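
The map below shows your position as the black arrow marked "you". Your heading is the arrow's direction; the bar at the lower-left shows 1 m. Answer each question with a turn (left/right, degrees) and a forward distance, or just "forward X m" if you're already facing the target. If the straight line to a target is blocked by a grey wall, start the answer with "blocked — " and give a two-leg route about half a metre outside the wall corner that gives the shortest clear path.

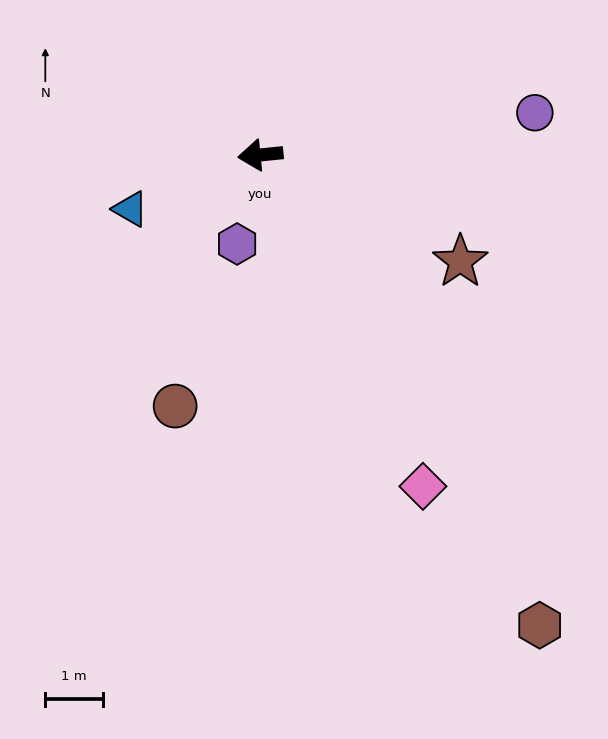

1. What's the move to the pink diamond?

turn left 110°, forward 6.4 m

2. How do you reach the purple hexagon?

turn left 70°, forward 1.6 m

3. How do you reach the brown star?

turn left 146°, forward 3.9 m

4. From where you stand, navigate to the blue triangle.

turn left 17°, forward 2.4 m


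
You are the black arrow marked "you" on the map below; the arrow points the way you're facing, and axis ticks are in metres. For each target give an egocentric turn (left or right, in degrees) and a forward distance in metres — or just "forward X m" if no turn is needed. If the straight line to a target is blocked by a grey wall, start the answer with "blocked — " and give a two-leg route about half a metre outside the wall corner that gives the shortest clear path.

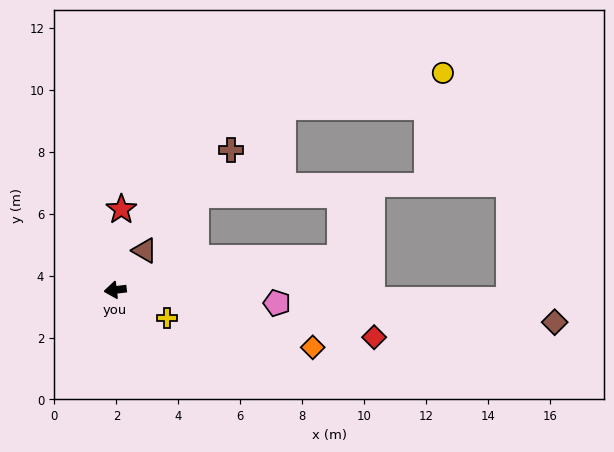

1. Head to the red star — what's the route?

turn right 101°, forward 2.6 m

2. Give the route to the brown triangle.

turn right 134°, forward 1.6 m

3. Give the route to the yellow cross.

turn left 145°, forward 1.9 m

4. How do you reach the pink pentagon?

turn left 168°, forward 5.2 m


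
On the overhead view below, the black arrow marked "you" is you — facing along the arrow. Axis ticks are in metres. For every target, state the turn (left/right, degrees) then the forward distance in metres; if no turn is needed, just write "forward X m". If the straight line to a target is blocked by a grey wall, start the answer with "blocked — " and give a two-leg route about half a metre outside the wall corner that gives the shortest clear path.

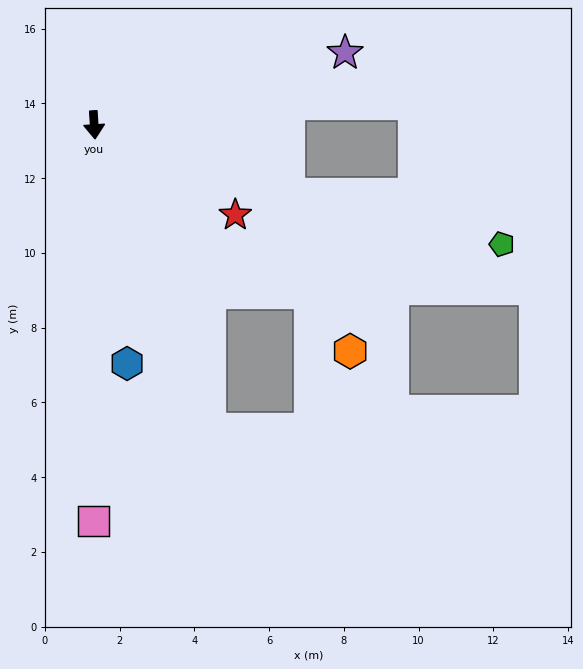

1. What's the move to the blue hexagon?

turn left 4°, forward 6.4 m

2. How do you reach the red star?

turn left 54°, forward 4.5 m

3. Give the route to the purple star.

turn left 102°, forward 7.0 m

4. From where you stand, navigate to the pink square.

turn right 4°, forward 10.6 m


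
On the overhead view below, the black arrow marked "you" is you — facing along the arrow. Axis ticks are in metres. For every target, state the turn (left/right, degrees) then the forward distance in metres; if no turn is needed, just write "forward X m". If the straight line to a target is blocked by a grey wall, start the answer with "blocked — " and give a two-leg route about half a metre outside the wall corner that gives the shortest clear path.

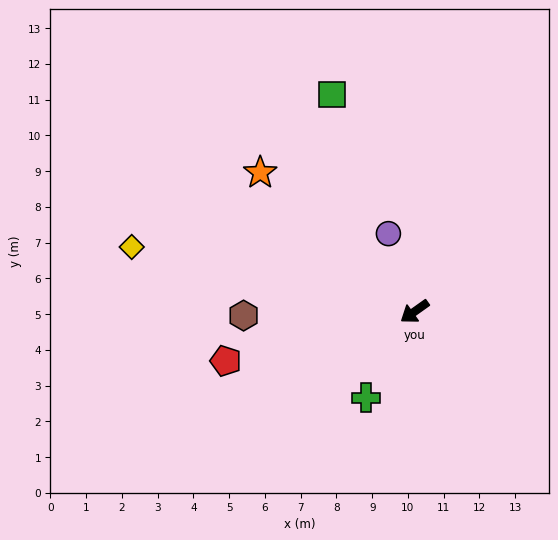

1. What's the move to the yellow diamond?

turn right 48°, forward 8.1 m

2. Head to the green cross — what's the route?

turn left 25°, forward 2.8 m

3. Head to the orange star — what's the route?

turn right 77°, forward 5.8 m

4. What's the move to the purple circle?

turn right 107°, forward 2.3 m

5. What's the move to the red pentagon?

turn right 21°, forward 5.5 m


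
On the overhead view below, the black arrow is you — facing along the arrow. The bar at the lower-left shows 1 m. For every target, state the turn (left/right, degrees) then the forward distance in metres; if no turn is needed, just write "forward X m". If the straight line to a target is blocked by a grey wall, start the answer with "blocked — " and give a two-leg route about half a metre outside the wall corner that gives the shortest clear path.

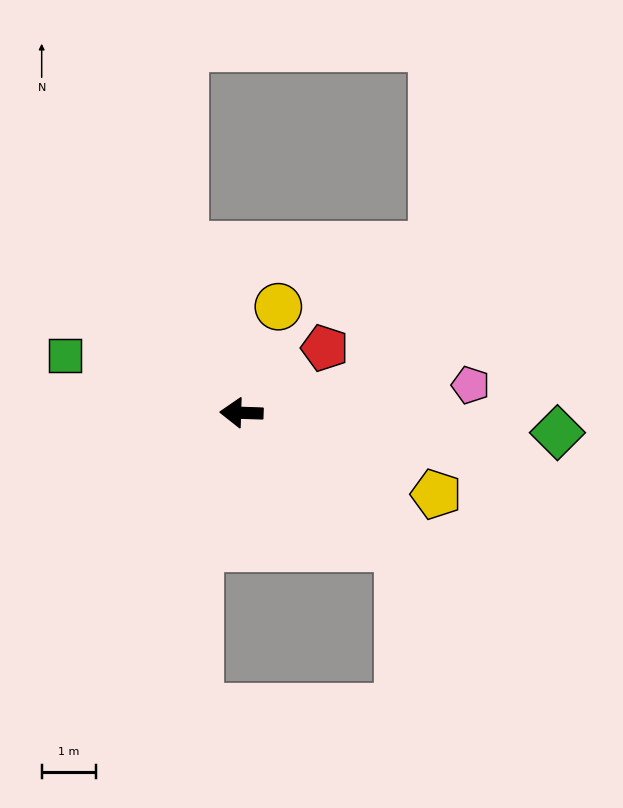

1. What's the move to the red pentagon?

turn right 140°, forward 1.9 m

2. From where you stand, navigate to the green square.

turn right 16°, forward 3.4 m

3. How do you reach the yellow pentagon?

turn left 159°, forward 3.9 m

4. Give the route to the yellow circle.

turn right 107°, forward 2.1 m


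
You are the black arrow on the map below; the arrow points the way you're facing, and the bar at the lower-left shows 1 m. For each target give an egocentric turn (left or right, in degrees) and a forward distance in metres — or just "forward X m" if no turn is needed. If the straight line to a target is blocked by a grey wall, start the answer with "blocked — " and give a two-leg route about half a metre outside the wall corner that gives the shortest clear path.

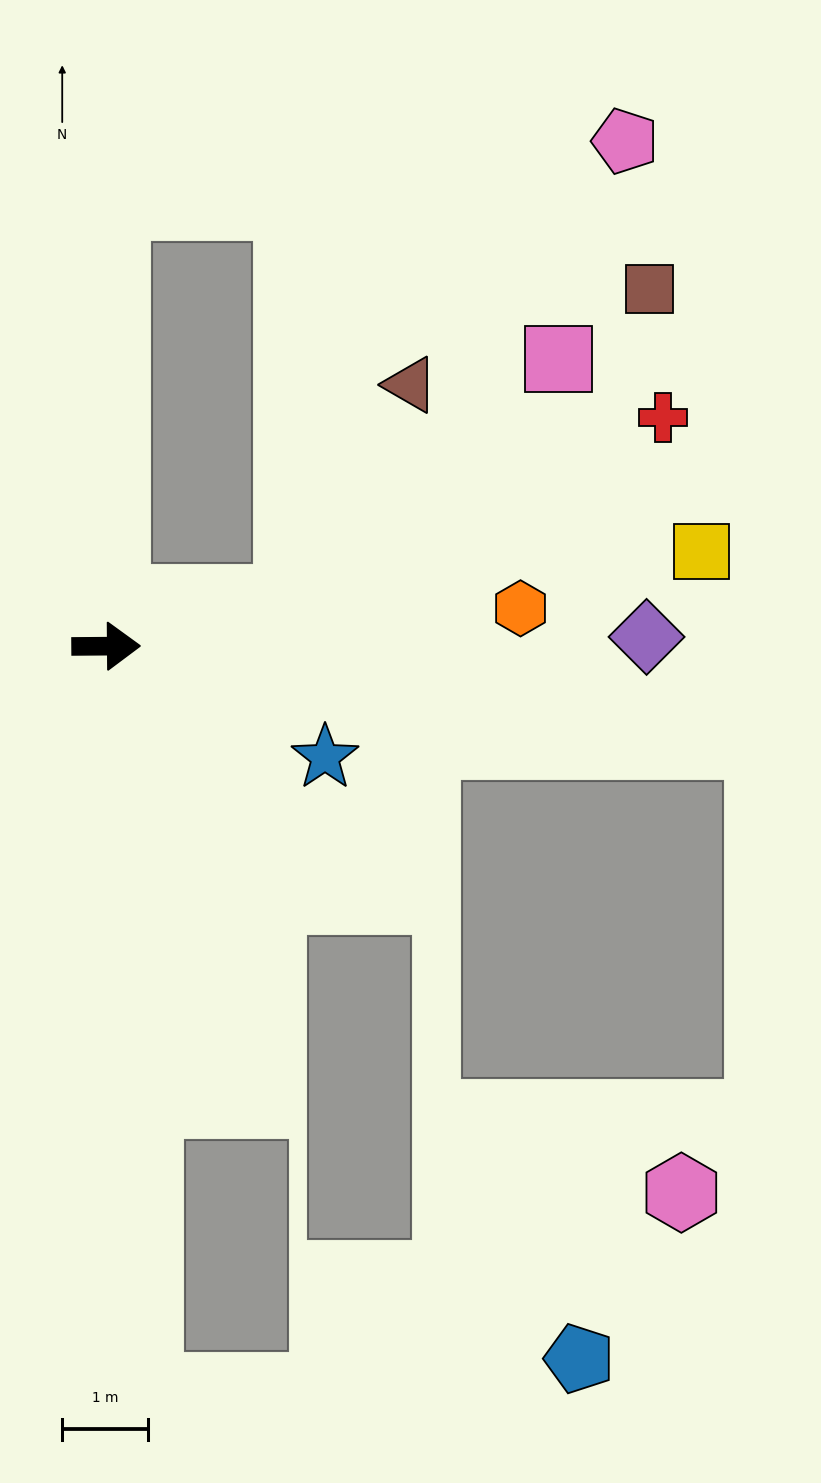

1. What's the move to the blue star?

turn right 27°, forward 2.9 m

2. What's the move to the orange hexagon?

turn left 5°, forward 4.9 m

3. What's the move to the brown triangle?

blocked — turn left 13°, forward 2.2 m, then turn left 48°, forward 2.9 m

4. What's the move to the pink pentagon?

blocked — turn left 89°, forward 5.2 m, then turn right 82°, forward 6.0 m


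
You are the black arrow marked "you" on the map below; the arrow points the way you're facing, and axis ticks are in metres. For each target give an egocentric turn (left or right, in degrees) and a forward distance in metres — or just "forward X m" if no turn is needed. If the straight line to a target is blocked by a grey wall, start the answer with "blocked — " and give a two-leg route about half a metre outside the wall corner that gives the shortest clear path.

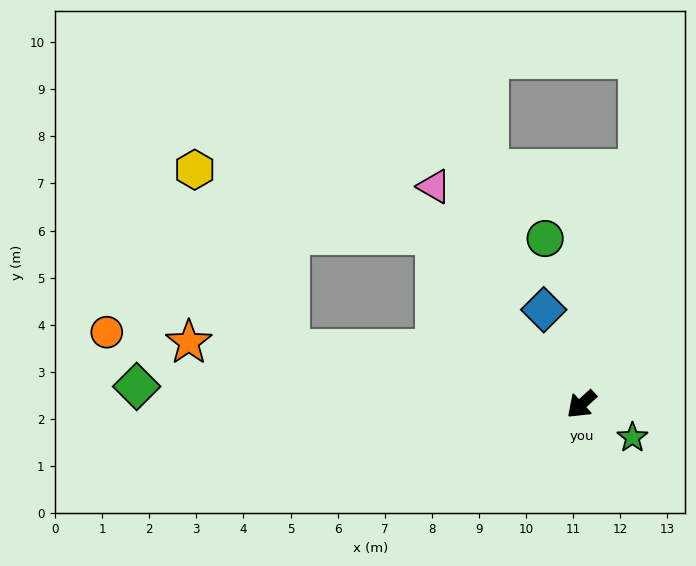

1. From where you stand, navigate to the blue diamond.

turn right 111°, forward 2.2 m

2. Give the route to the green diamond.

turn right 45°, forward 9.5 m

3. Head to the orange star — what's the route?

turn right 52°, forward 8.4 m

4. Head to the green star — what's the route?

turn left 104°, forward 1.3 m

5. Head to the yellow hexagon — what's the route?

blocked — turn right 92°, forward 4.8 m, then turn left 34°, forward 5.3 m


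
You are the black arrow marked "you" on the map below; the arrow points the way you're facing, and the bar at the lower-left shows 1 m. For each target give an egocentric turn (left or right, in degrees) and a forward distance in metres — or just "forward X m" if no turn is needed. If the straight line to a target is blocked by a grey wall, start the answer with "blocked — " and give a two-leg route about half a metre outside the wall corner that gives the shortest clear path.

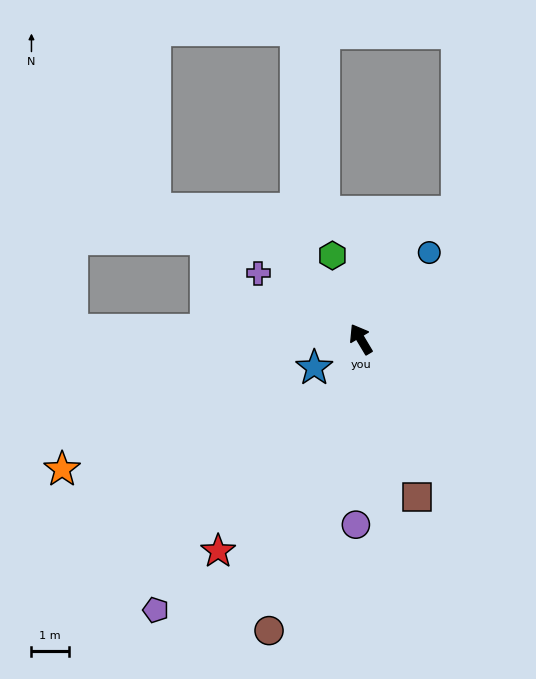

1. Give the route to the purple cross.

turn left 26°, forward 3.3 m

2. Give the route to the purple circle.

turn left 148°, forward 5.0 m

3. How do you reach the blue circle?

turn right 69°, forward 3.0 m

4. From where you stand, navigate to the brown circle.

turn left 132°, forward 8.2 m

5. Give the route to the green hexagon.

turn right 12°, forward 2.4 m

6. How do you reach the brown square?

turn left 169°, forward 4.5 m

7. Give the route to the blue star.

turn left 91°, forward 1.5 m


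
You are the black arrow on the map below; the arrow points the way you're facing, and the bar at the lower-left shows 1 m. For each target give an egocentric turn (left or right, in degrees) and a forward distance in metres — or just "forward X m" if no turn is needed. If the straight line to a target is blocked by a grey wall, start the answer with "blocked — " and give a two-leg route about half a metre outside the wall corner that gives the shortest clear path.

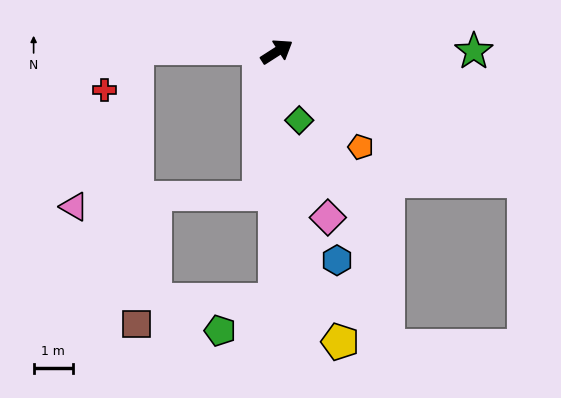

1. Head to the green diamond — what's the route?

turn right 105°, forward 1.8 m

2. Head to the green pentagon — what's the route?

blocked — turn right 123°, forward 6.3 m, then turn right 60°, forward 1.6 m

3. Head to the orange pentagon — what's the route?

turn right 81°, forward 3.2 m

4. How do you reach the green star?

turn right 33°, forward 5.0 m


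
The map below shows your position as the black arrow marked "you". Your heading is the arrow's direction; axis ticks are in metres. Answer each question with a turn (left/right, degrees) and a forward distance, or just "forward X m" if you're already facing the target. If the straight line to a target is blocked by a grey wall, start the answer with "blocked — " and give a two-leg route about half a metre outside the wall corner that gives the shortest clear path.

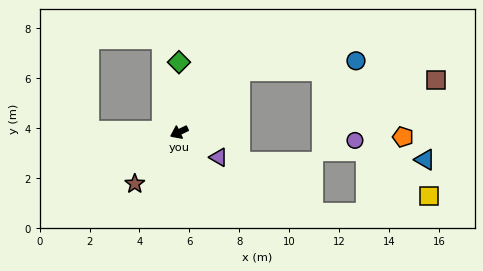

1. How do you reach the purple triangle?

turn left 122°, forward 1.9 m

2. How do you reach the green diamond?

turn right 116°, forward 2.8 m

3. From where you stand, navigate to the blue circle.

blocked — turn right 160°, forward 3.5 m, then turn right 41°, forward 4.7 m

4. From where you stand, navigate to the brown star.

turn left 24°, forward 2.7 m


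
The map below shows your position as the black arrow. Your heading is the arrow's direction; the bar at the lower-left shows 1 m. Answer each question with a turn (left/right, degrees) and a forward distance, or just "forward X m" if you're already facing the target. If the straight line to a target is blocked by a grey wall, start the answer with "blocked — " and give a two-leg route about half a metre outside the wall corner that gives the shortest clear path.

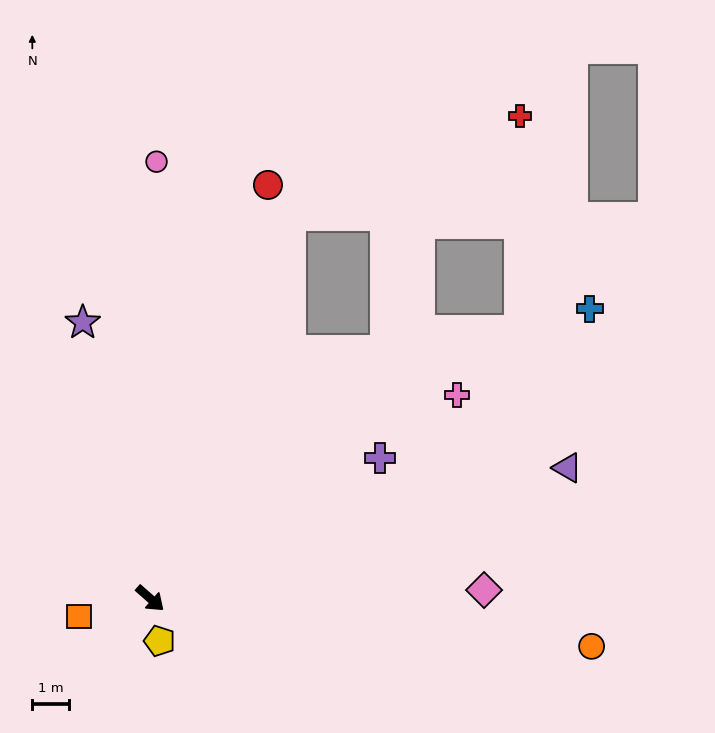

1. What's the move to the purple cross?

turn left 73°, forward 7.4 m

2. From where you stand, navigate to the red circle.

turn left 115°, forward 11.9 m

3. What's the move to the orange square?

turn right 125°, forward 2.0 m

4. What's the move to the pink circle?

turn left 130°, forward 12.1 m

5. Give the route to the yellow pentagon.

turn right 36°, forward 1.2 m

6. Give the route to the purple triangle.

turn left 59°, forward 12.1 m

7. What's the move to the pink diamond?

turn left 43°, forward 9.2 m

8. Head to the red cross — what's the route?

blocked — turn left 111°, forward 11.3 m, then turn right 46°, forward 6.9 m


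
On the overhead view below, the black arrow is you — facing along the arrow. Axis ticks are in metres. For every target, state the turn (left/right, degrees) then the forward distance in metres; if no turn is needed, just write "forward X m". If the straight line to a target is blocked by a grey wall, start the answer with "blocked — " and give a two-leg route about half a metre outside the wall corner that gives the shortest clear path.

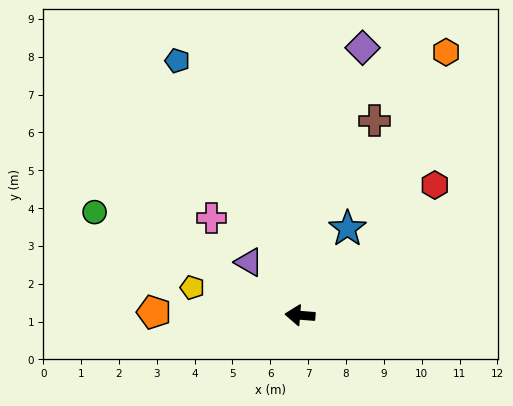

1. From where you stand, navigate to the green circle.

turn right 22°, forward 6.1 m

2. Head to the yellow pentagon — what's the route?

turn right 10°, forward 2.9 m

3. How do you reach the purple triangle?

turn right 42°, forward 1.9 m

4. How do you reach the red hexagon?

turn right 131°, forward 5.0 m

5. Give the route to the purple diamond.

turn right 99°, forward 7.3 m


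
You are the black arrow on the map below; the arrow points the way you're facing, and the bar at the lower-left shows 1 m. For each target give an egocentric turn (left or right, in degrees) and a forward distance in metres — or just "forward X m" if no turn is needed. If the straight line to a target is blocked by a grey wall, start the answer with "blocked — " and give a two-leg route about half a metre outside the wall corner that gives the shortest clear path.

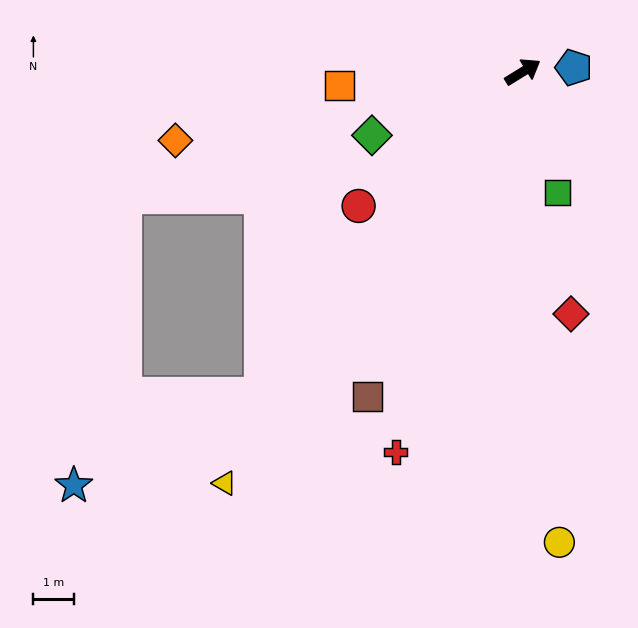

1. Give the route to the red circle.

turn right 172°, forward 5.2 m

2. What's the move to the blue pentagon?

turn right 27°, forward 1.2 m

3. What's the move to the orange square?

turn left 153°, forward 4.5 m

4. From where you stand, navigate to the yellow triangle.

turn right 158°, forward 12.4 m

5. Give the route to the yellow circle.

turn right 117°, forward 11.5 m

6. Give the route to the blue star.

blocked — turn right 161°, forward 10.1 m, then turn right 25°, forward 5.1 m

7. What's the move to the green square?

turn right 106°, forward 3.1 m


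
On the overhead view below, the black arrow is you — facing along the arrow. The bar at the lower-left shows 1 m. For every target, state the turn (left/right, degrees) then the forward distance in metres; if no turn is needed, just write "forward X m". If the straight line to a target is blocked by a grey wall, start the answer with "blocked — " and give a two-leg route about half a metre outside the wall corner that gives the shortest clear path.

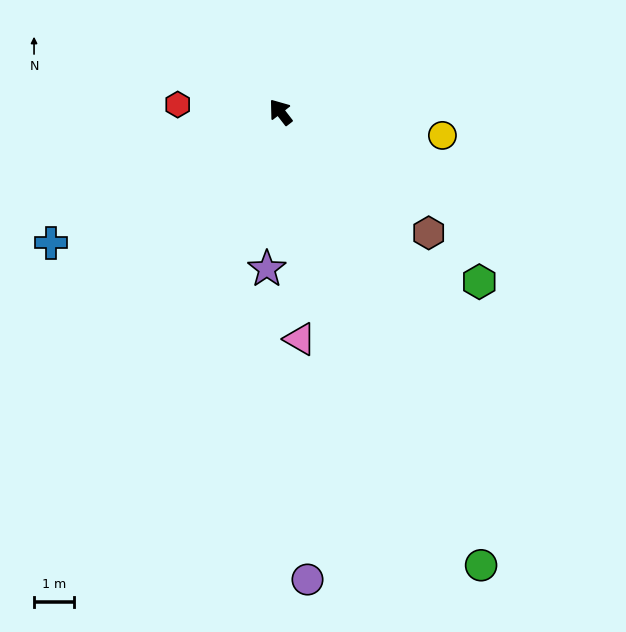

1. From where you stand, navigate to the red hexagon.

turn left 48°, forward 2.6 m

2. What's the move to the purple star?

turn left 137°, forward 4.0 m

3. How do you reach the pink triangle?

turn left 147°, forward 5.7 m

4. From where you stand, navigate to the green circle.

turn left 166°, forward 12.4 m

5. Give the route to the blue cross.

turn left 82°, forward 6.6 m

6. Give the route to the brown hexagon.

turn right 167°, forward 4.8 m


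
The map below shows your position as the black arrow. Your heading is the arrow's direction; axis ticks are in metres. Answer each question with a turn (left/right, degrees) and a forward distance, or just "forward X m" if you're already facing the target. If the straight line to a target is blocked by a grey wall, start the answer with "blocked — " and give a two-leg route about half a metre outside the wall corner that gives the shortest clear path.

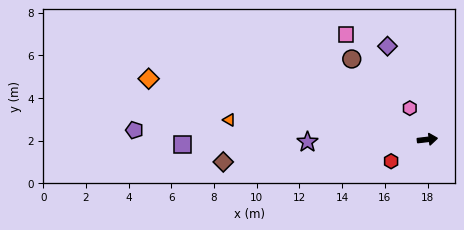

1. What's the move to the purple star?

turn left 174°, forward 5.6 m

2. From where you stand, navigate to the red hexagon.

turn right 156°, forward 2.0 m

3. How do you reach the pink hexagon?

turn left 113°, forward 1.7 m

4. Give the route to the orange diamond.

turn left 161°, forward 13.4 m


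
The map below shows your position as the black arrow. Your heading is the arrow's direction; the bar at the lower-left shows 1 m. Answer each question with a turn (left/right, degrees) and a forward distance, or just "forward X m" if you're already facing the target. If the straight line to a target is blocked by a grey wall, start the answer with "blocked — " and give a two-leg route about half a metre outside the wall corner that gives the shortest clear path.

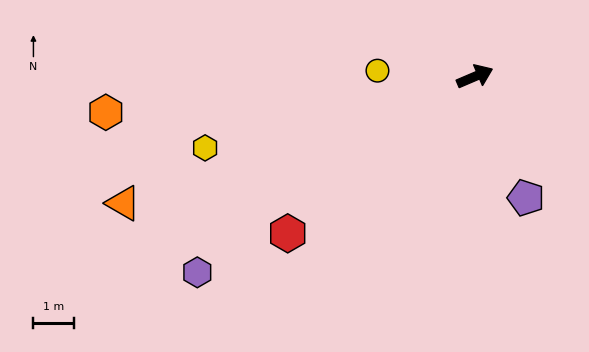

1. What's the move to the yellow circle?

turn left 153°, forward 2.4 m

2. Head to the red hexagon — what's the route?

turn right 163°, forward 6.0 m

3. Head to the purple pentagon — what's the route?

turn right 90°, forward 3.2 m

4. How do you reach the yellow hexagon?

turn left 172°, forward 6.8 m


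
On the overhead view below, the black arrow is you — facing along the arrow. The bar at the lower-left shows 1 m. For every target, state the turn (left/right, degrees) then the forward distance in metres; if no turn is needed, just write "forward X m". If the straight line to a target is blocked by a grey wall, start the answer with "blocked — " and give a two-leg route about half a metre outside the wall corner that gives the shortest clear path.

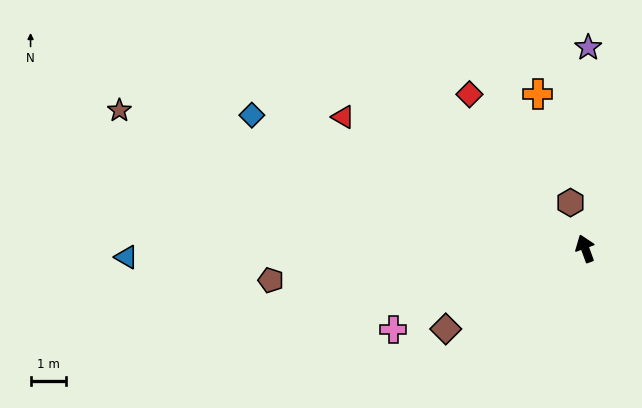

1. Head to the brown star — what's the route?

turn left 53°, forward 13.8 m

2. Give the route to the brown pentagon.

turn left 76°, forward 9.0 m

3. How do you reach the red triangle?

turn left 41°, forward 7.8 m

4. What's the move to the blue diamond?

turn left 48°, forward 10.2 m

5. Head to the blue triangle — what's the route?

turn left 71°, forward 13.1 m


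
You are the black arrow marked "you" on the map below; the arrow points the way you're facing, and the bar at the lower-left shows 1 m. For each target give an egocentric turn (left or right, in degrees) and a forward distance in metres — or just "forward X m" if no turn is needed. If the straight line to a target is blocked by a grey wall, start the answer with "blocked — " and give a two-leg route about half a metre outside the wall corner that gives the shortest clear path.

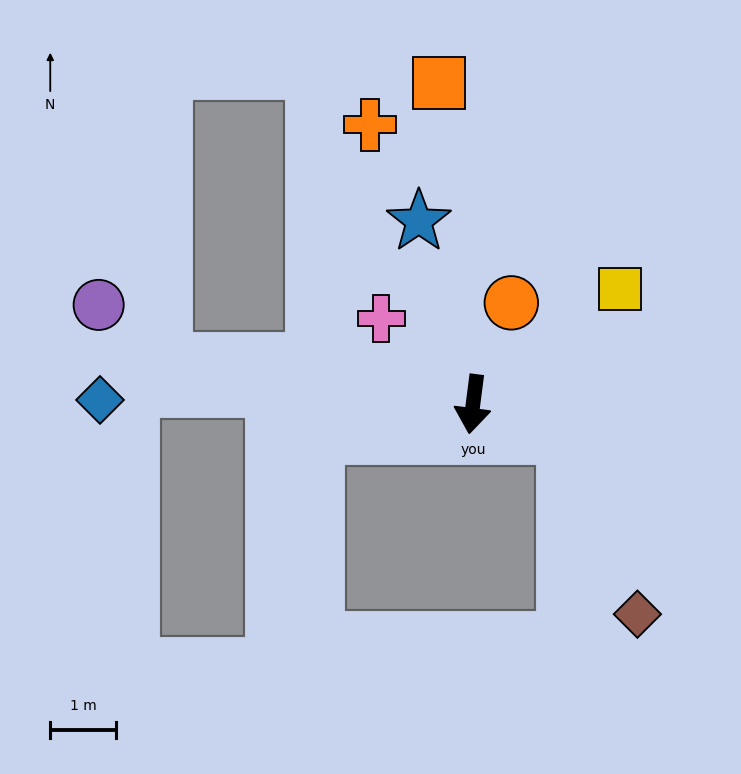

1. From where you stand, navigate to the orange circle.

turn left 167°, forward 1.7 m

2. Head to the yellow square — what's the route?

turn left 135°, forward 2.9 m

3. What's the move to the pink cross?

turn right 126°, forward 1.9 m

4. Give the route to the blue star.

turn right 156°, forward 2.9 m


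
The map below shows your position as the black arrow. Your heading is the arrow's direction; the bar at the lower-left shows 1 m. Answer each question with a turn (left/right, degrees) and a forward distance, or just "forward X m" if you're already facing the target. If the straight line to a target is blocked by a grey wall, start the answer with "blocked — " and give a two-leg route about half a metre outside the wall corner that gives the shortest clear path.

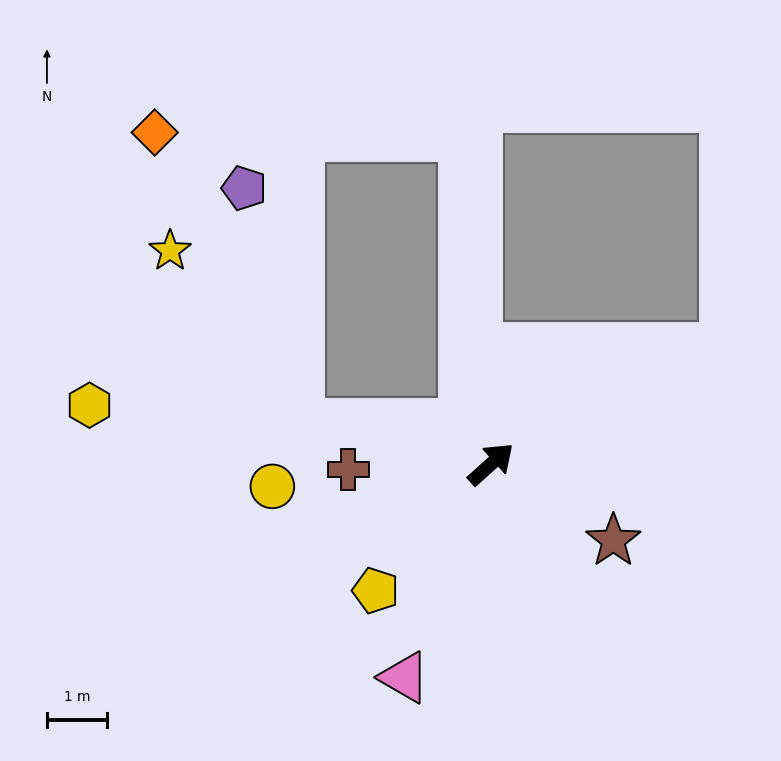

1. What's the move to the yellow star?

blocked — turn left 126°, forward 3.3 m, then turn right 41°, forward 3.6 m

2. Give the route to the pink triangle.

turn right 154°, forward 3.8 m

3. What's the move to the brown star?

turn right 74°, forward 2.4 m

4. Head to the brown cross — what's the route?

turn left 140°, forward 2.4 m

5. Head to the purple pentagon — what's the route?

blocked — turn left 126°, forward 3.3 m, then turn right 65°, forward 4.0 m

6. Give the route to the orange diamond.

blocked — turn left 126°, forward 3.3 m, then turn right 52°, forward 5.4 m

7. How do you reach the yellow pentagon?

turn right 174°, forward 2.9 m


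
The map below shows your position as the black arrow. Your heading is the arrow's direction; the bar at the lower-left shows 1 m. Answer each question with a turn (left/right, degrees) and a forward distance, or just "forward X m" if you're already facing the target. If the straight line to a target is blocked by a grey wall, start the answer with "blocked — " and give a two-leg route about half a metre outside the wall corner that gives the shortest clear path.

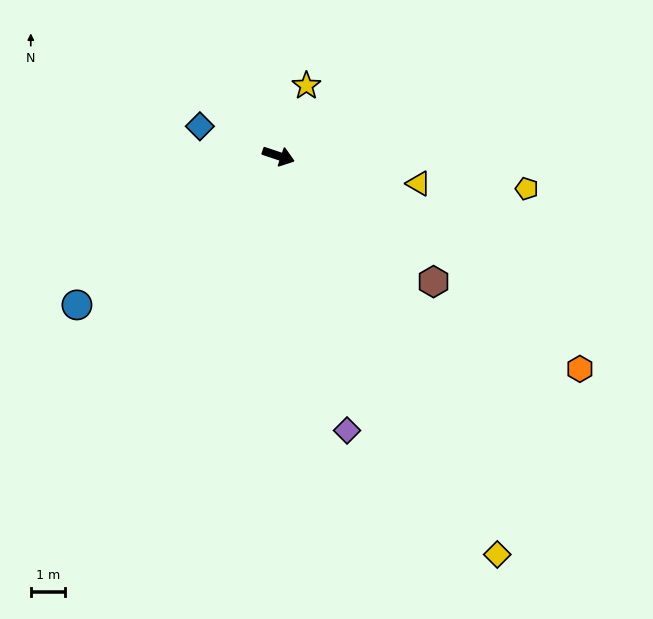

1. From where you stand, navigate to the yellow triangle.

turn left 7°, forward 4.2 m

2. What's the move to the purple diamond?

turn right 58°, forward 8.2 m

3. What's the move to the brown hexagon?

turn right 21°, forward 5.8 m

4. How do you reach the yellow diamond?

turn right 43°, forward 13.2 m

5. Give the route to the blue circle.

turn right 125°, forward 7.3 m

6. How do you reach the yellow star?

turn left 87°, forward 2.2 m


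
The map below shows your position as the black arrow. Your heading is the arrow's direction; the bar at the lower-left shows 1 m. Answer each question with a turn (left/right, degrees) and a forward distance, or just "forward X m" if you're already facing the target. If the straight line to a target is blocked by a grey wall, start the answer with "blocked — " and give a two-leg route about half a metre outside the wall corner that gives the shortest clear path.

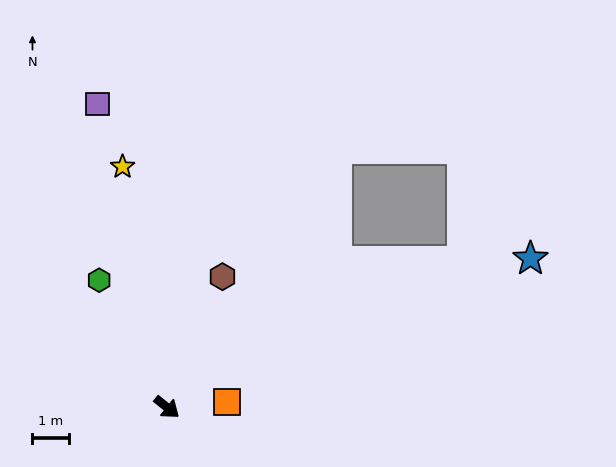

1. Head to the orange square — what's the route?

turn left 44°, forward 1.6 m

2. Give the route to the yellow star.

turn left 139°, forward 6.7 m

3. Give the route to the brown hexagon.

turn left 106°, forward 3.9 m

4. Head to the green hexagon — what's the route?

turn left 157°, forward 3.9 m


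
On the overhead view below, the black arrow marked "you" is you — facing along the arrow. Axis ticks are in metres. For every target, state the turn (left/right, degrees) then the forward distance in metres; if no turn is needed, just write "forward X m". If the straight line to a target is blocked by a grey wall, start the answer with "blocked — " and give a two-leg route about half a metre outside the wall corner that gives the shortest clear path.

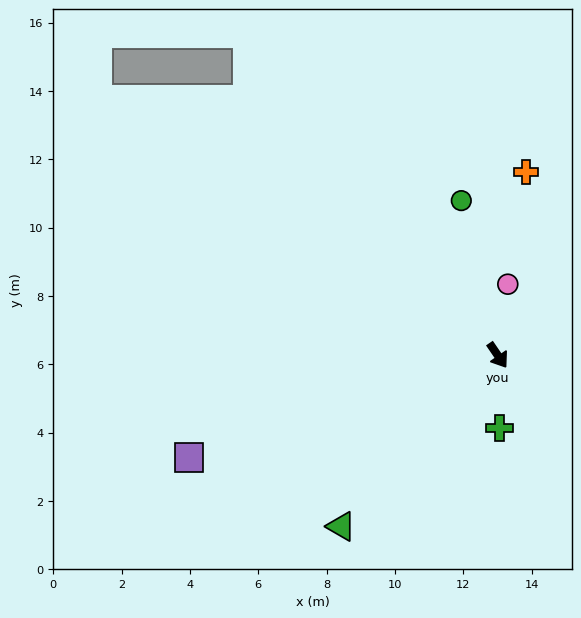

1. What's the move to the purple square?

turn right 106°, forward 9.5 m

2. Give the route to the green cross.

turn right 33°, forward 2.1 m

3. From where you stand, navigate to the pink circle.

turn left 138°, forward 2.1 m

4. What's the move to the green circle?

turn left 159°, forward 4.7 m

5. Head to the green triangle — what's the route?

turn right 77°, forward 6.8 m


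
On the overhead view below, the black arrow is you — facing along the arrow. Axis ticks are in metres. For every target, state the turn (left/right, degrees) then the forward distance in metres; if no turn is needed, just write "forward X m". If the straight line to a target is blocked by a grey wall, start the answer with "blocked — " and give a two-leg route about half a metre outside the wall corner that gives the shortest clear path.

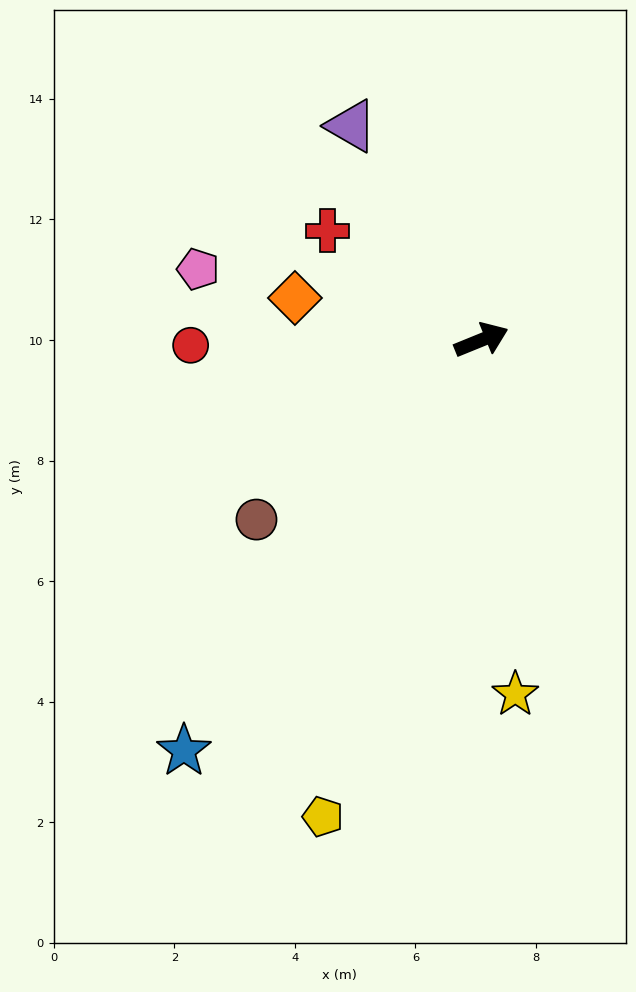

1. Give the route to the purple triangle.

turn left 99°, forward 4.2 m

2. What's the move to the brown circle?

turn right 164°, forward 4.8 m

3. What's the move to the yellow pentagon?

turn right 131°, forward 8.3 m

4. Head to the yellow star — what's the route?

turn right 107°, forward 5.9 m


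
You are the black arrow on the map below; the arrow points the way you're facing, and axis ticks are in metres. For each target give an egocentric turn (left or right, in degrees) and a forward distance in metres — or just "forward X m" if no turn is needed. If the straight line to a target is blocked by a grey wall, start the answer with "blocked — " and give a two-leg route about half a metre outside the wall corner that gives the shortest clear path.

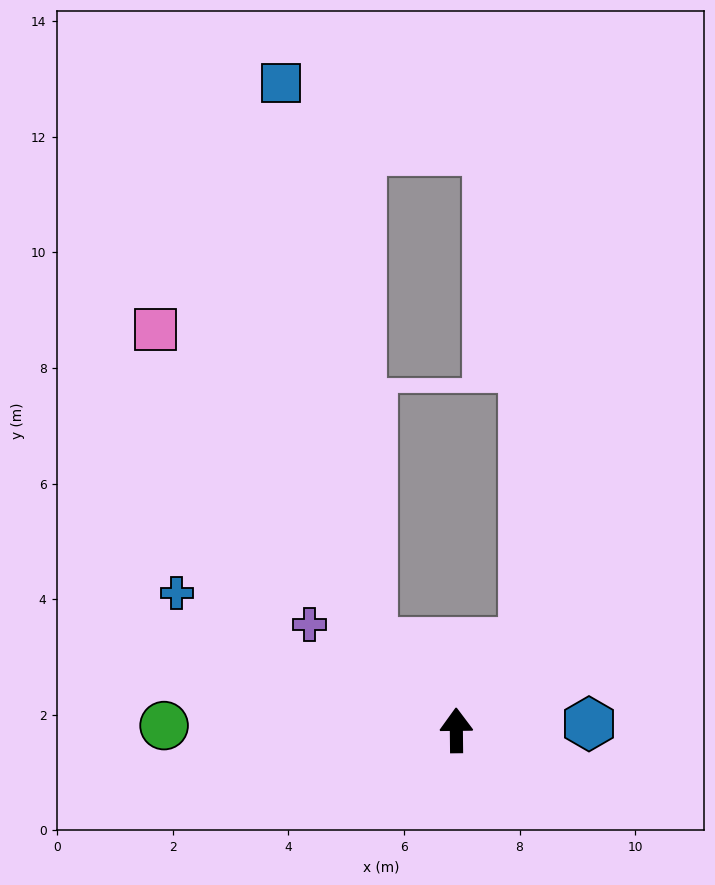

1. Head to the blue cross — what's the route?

turn left 63°, forward 5.4 m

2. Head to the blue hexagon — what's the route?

turn right 88°, forward 2.3 m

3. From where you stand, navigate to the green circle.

turn left 88°, forward 5.1 m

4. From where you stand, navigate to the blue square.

blocked — turn left 43°, forward 2.1 m, then turn right 34°, forward 9.8 m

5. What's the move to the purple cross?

turn left 54°, forward 3.1 m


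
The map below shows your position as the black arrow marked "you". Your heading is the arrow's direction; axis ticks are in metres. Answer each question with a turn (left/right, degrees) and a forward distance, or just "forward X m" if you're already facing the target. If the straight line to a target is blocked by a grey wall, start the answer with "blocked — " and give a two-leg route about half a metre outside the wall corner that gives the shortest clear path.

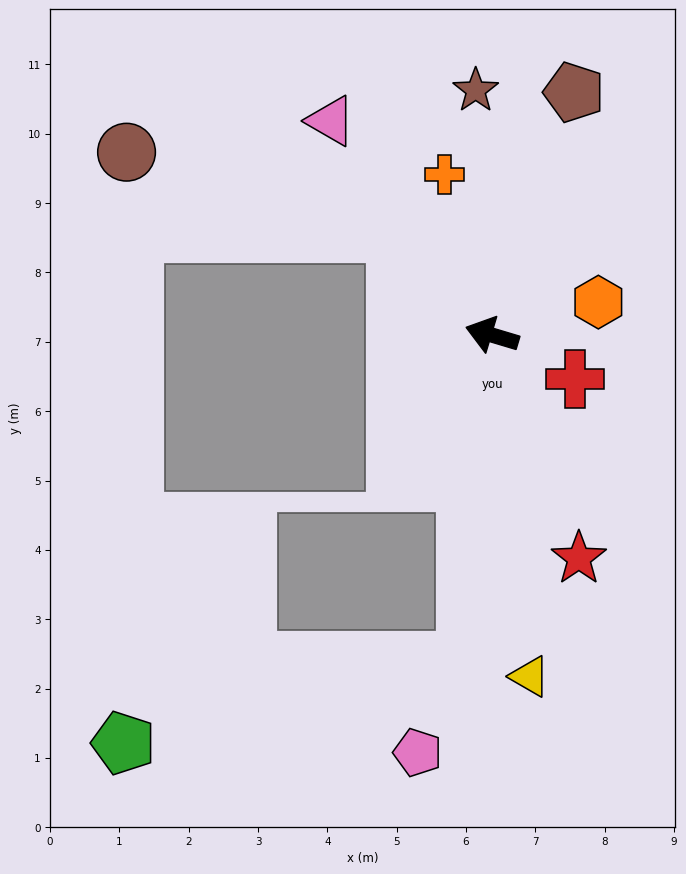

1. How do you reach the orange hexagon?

turn right 146°, forward 1.6 m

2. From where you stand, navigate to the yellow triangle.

turn left 113°, forward 5.0 m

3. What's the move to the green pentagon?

blocked — turn left 102°, forward 4.7 m, then turn right 72°, forward 5.1 m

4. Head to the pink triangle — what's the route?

turn right 36°, forward 3.9 m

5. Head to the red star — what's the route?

turn left 128°, forward 3.5 m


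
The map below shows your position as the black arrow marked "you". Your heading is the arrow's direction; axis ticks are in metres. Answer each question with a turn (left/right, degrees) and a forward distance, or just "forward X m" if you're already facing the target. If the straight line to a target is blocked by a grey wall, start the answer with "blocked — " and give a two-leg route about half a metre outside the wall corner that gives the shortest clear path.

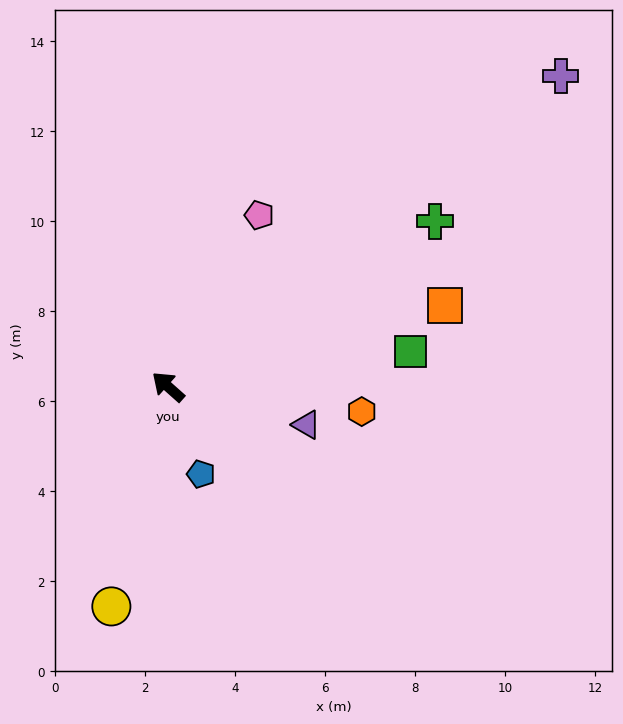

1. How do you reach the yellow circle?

turn left 117°, forward 5.0 m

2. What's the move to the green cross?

turn right 107°, forward 7.0 m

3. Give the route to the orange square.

turn right 122°, forward 6.4 m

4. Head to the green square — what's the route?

turn right 130°, forward 5.5 m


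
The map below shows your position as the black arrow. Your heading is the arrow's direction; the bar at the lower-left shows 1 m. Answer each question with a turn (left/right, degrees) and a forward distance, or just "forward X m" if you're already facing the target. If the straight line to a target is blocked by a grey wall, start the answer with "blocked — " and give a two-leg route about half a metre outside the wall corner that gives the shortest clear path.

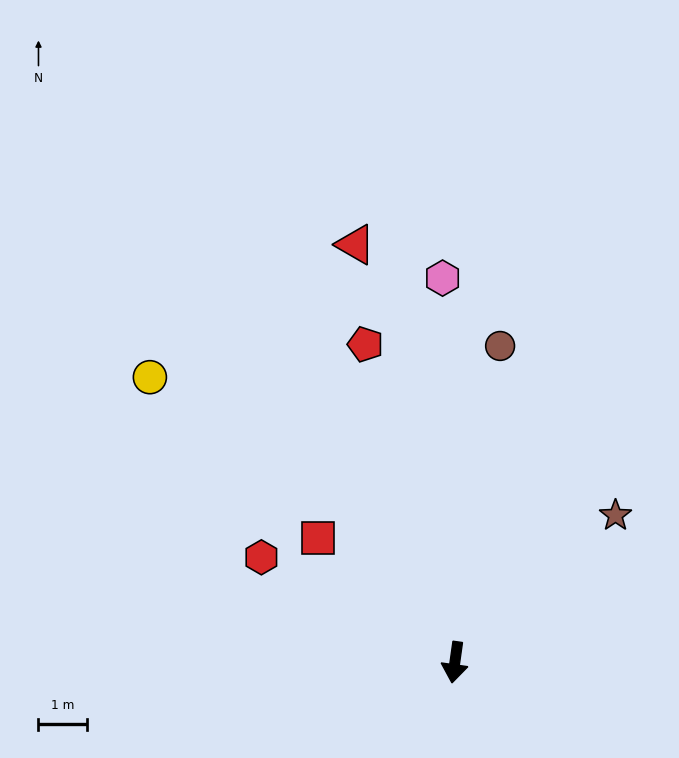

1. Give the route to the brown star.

turn left 140°, forward 4.5 m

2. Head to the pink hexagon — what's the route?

turn right 170°, forward 8.0 m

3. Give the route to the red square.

turn right 124°, forward 3.8 m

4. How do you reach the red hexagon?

turn right 111°, forward 4.6 m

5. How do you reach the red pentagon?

turn right 156°, forward 6.9 m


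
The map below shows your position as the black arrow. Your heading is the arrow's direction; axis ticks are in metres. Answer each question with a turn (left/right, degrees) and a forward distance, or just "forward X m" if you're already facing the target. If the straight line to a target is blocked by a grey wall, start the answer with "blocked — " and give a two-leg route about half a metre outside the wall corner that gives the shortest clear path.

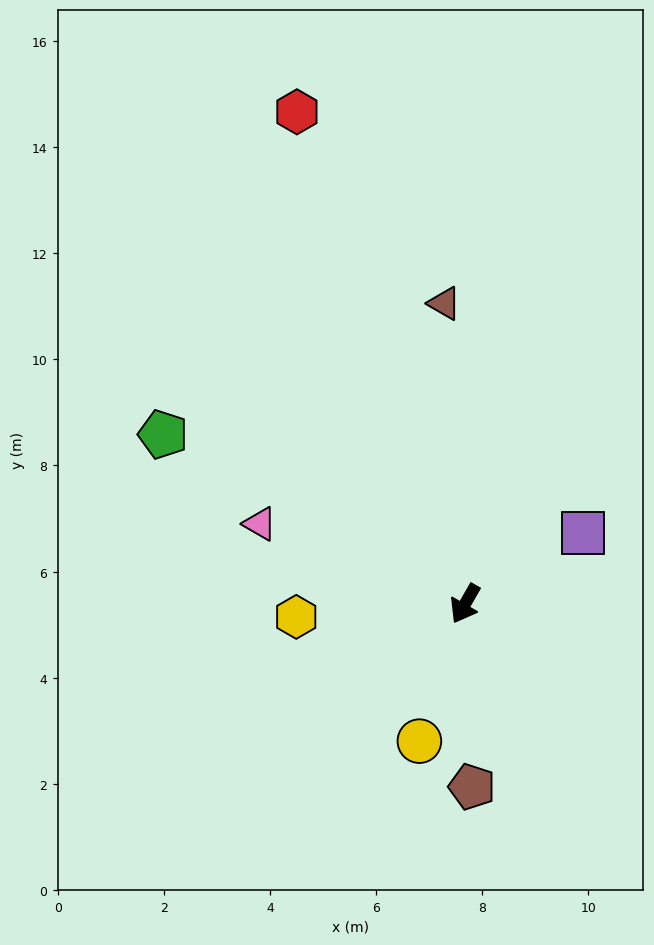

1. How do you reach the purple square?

turn left 151°, forward 2.6 m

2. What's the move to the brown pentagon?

turn left 32°, forward 3.4 m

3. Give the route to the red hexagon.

turn right 131°, forward 9.8 m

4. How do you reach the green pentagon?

turn right 89°, forward 6.5 m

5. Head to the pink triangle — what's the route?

turn right 81°, forward 4.2 m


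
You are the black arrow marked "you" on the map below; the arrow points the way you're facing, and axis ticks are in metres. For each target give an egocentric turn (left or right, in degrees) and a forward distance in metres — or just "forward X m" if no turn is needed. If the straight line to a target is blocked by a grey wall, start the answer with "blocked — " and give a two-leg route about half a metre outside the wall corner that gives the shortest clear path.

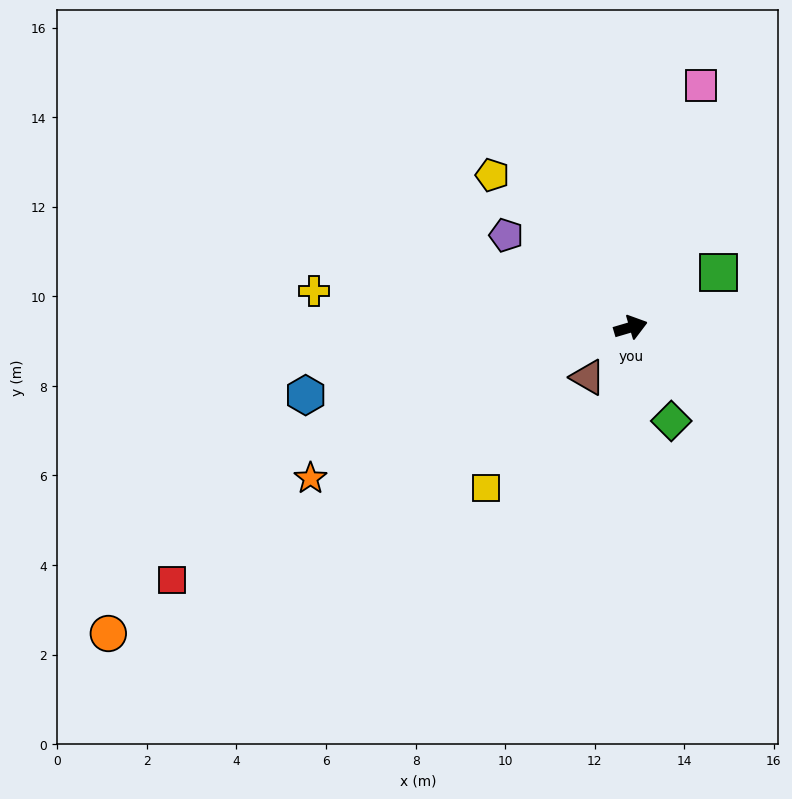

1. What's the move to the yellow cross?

turn left 157°, forward 7.1 m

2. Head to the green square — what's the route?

turn left 16°, forward 2.3 m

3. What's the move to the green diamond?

turn right 83°, forward 2.3 m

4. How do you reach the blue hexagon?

turn left 175°, forward 7.4 m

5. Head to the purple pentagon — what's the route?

turn left 127°, forward 3.5 m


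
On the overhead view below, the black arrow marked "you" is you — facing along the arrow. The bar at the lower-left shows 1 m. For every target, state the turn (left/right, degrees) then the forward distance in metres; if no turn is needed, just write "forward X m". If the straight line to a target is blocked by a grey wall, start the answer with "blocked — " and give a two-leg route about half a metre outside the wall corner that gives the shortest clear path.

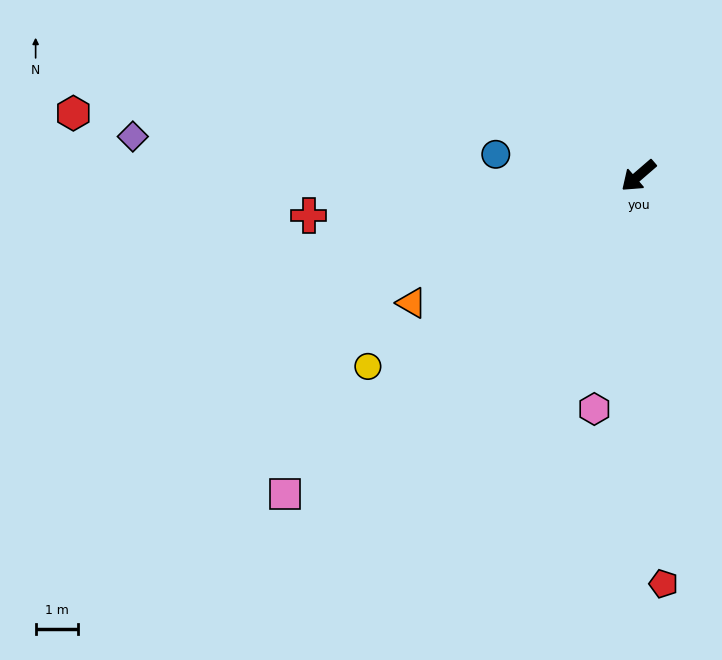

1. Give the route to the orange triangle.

turn right 12°, forward 6.1 m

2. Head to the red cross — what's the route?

turn right 34°, forward 7.8 m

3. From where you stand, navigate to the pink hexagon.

turn left 38°, forward 5.5 m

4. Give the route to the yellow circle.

turn right 6°, forward 7.7 m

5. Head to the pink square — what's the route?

forward 11.1 m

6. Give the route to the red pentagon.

turn left 53°, forward 9.5 m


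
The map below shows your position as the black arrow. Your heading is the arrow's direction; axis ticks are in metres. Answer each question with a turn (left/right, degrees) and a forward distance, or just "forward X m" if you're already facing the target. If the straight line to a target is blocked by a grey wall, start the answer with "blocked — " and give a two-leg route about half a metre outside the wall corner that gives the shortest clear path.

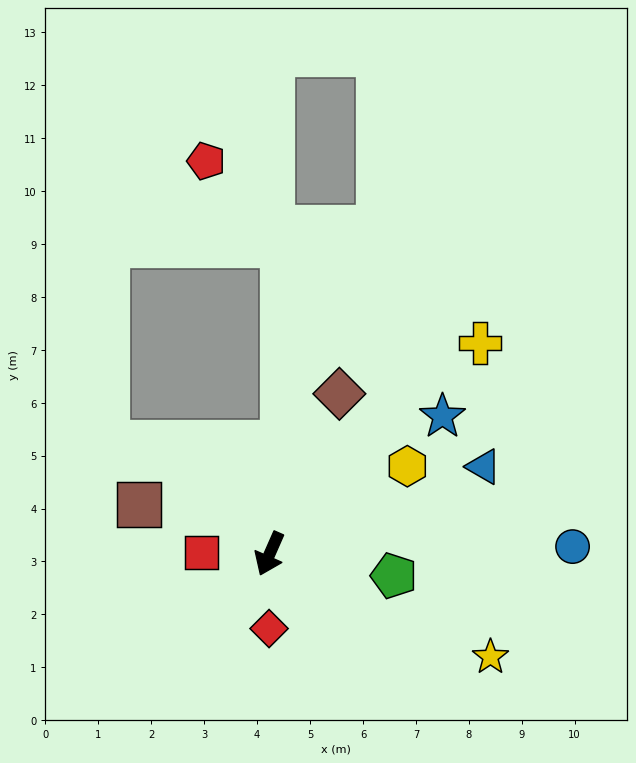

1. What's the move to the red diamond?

turn left 23°, forward 1.4 m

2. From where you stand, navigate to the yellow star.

turn left 89°, forward 4.6 m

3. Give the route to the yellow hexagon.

turn left 146°, forward 3.1 m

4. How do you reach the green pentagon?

turn left 104°, forward 2.4 m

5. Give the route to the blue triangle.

turn left 136°, forward 4.4 m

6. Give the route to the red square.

turn right 68°, forward 1.3 m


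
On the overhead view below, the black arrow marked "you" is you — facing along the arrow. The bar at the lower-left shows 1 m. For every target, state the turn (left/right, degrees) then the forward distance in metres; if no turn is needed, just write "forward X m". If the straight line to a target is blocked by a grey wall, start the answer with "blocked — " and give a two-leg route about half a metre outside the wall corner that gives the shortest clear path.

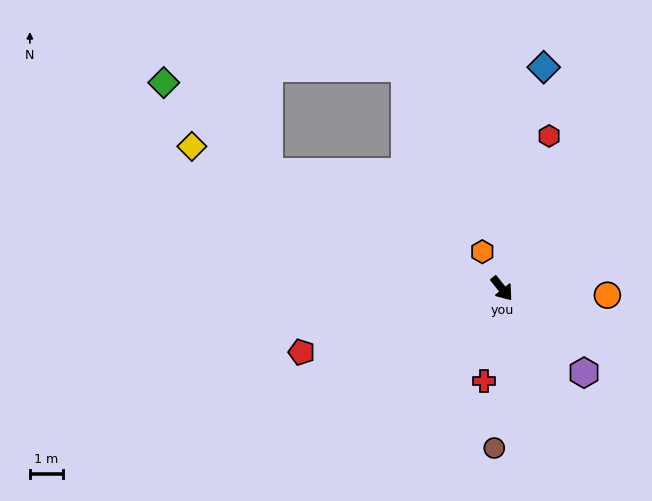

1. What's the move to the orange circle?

turn left 48°, forward 3.2 m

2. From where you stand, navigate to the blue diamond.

turn left 131°, forward 6.9 m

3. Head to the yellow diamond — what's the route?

turn right 153°, forward 10.4 m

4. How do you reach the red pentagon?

turn right 111°, forward 6.4 m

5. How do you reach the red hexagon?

turn left 124°, forward 4.9 m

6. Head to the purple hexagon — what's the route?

turn left 6°, forward 3.6 m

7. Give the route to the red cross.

turn right 50°, forward 2.9 m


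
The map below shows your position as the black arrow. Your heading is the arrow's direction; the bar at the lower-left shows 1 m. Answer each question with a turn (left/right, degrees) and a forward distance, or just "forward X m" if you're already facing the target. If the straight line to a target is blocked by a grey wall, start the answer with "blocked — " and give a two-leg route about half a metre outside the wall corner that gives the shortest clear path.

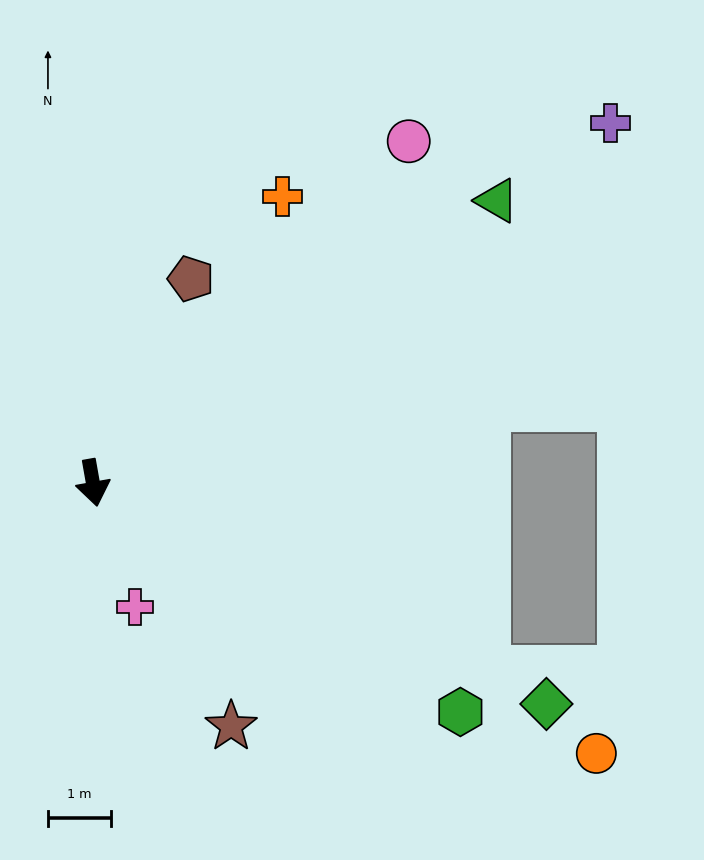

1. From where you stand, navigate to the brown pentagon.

turn left 144°, forward 3.6 m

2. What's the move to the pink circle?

turn left 127°, forward 7.4 m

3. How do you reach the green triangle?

turn left 115°, forward 7.8 m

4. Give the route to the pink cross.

turn left 9°, forward 2.1 m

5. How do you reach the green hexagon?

turn left 48°, forward 6.9 m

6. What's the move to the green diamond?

turn left 54°, forward 8.0 m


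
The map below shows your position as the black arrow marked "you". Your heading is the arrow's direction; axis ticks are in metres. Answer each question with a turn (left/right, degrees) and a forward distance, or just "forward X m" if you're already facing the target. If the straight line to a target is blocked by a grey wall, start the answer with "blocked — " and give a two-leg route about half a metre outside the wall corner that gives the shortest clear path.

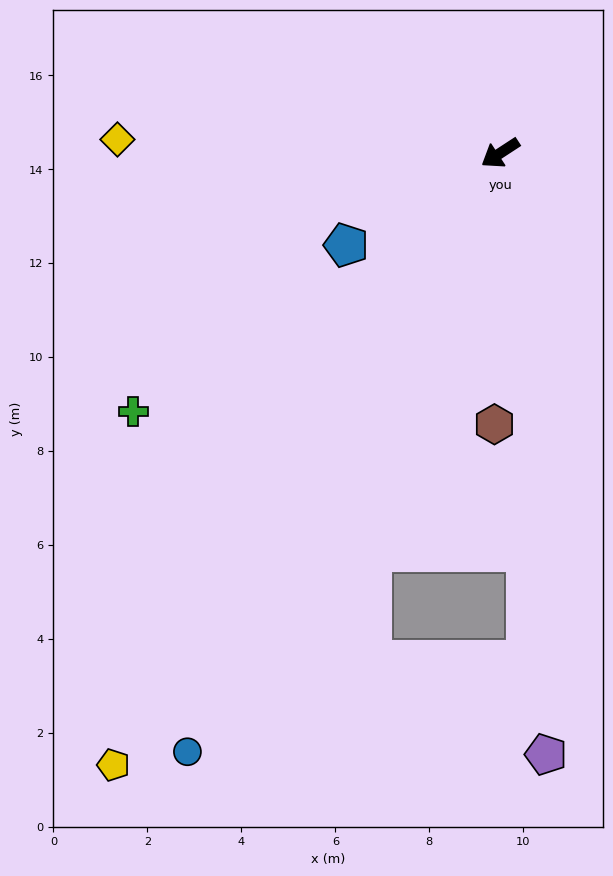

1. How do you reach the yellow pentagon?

turn left 25°, forward 15.4 m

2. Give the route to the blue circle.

turn left 29°, forward 14.4 m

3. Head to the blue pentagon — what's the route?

turn right 2°, forward 3.8 m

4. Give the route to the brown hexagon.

turn left 56°, forward 5.8 m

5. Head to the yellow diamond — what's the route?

turn right 35°, forward 8.2 m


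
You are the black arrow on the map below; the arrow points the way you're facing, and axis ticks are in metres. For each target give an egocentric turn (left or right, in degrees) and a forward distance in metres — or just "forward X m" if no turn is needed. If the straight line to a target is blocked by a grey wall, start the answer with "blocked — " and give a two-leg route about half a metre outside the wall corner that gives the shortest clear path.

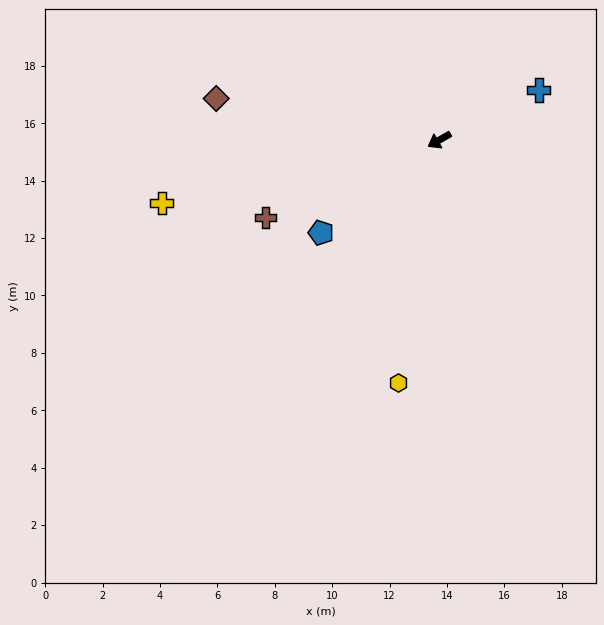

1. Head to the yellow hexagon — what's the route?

turn left 51°, forward 8.6 m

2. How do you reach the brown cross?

turn right 6°, forward 6.6 m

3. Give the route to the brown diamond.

turn right 40°, forward 7.9 m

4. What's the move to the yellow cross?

turn right 17°, forward 9.9 m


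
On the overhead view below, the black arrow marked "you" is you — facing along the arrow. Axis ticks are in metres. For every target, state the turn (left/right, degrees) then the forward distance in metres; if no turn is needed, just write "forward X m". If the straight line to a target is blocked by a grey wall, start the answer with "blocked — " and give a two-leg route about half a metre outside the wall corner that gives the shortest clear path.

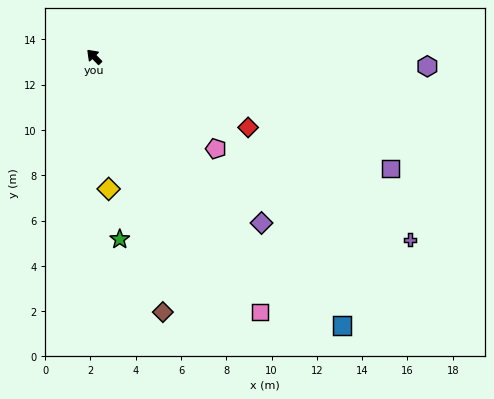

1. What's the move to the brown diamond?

turn left 151°, forward 11.7 m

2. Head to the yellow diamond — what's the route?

turn left 142°, forward 5.9 m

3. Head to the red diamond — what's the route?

turn right 159°, forward 7.5 m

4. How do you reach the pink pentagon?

turn right 172°, forward 6.7 m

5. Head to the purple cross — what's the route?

turn right 165°, forward 16.1 m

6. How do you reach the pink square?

turn left 169°, forward 13.4 m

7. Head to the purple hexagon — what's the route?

turn right 136°, forward 14.7 m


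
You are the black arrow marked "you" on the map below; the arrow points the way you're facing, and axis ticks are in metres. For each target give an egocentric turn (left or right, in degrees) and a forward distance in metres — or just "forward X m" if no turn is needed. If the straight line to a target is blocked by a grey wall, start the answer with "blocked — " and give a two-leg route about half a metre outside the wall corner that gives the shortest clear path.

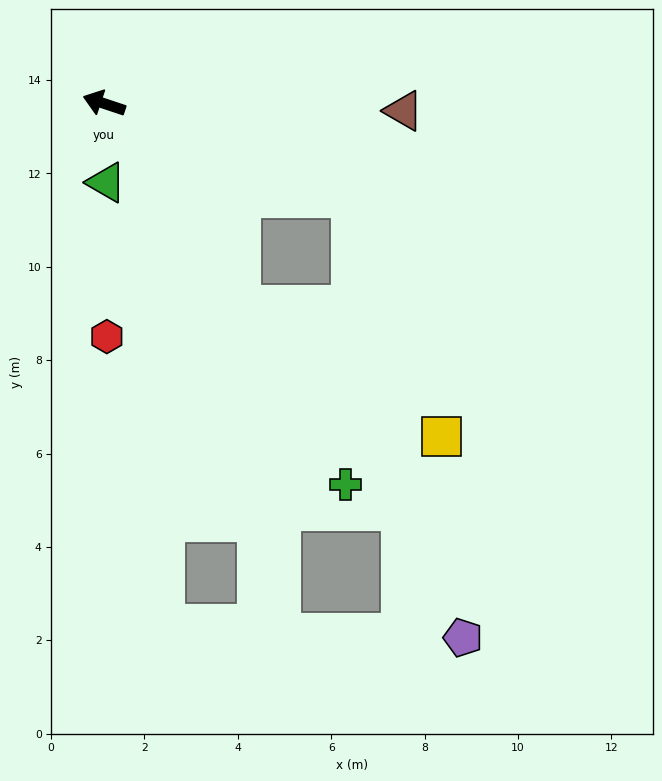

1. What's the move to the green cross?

turn left 141°, forward 9.7 m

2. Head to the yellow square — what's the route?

blocked — turn left 143°, forward 5.2 m, then turn left 22°, forward 5.1 m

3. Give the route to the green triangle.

turn left 110°, forward 1.7 m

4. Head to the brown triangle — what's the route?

turn right 163°, forward 6.4 m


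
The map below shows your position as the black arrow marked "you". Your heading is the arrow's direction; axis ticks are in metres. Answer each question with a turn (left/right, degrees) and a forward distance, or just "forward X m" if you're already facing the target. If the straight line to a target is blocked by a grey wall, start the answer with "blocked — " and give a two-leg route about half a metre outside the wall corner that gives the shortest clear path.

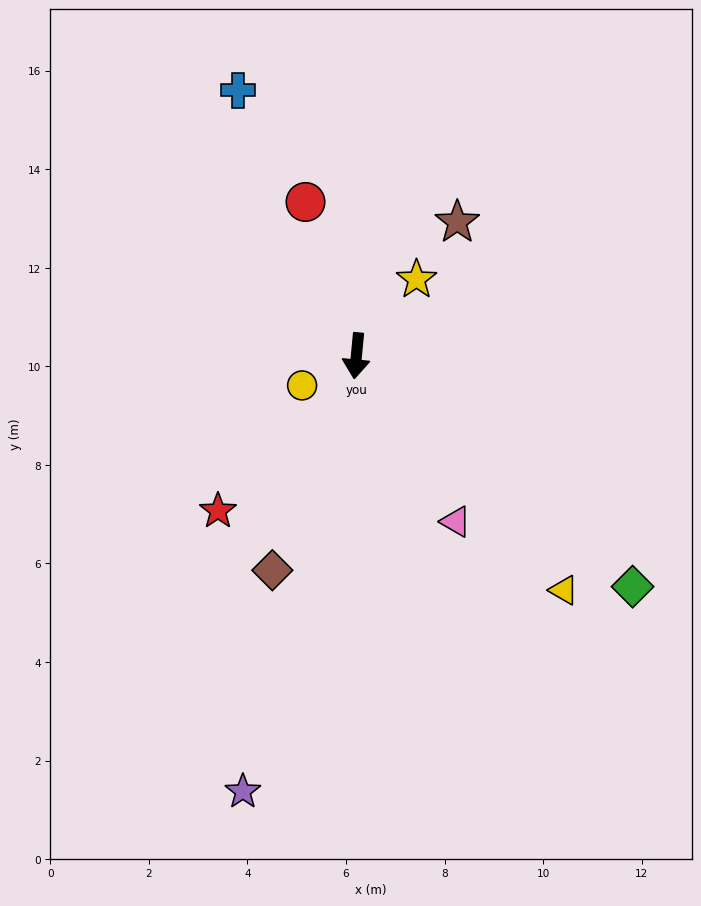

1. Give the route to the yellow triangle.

turn left 47°, forward 6.3 m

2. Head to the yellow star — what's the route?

turn left 147°, forward 2.0 m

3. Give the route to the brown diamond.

turn right 16°, forward 4.7 m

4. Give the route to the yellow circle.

turn right 56°, forward 1.3 m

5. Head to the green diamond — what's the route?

turn left 56°, forward 7.3 m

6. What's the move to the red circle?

turn right 156°, forward 3.3 m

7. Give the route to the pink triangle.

turn left 36°, forward 3.9 m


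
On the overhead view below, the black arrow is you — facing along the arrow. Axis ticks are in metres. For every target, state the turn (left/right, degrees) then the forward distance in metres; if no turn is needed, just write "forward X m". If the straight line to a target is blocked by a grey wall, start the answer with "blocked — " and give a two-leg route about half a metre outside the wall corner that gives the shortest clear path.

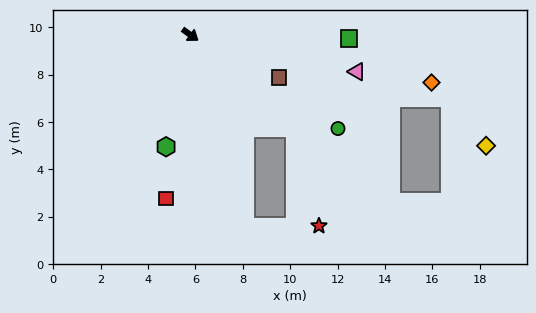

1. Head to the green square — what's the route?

turn left 34°, forward 6.7 m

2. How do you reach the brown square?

turn left 10°, forward 4.1 m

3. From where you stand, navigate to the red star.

blocked — turn right 6°, forward 5.9 m, then turn right 35°, forward 4.3 m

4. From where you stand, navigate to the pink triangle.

turn left 23°, forward 7.2 m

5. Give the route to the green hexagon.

turn right 66°, forward 4.8 m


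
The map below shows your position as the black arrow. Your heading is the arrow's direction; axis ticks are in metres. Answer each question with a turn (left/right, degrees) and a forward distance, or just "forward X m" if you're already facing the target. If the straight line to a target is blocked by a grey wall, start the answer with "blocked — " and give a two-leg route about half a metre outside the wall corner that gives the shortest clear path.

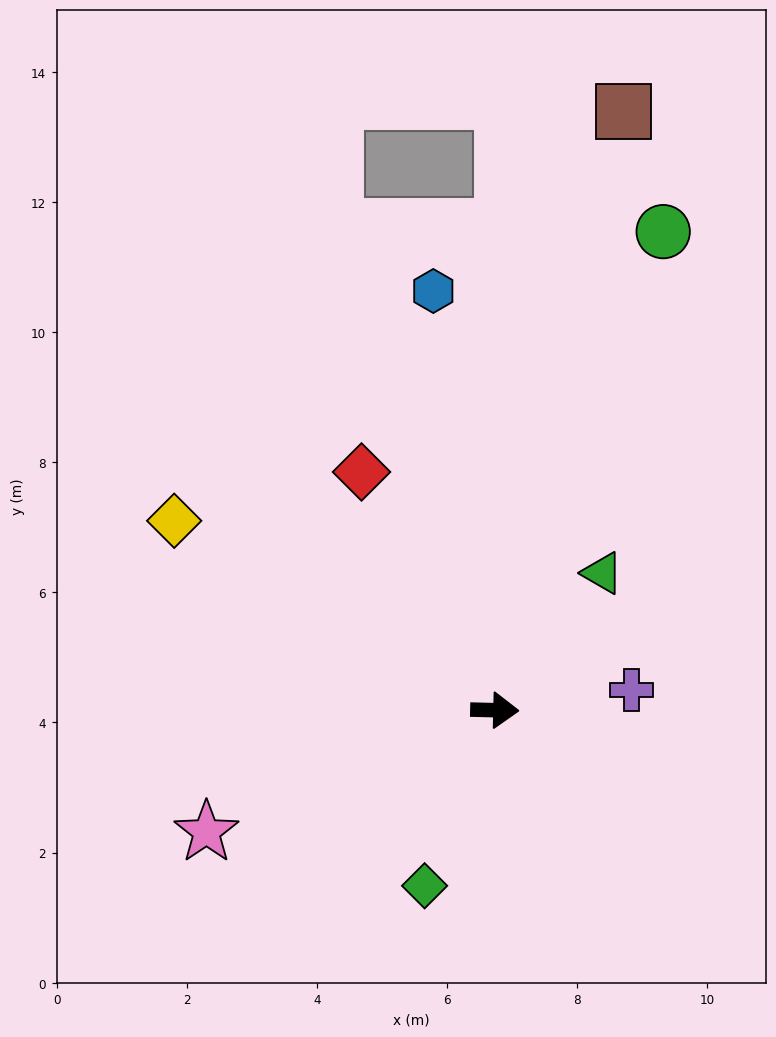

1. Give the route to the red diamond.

turn left 121°, forward 4.2 m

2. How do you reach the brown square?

turn left 79°, forward 9.4 m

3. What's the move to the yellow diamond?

turn left 151°, forward 5.7 m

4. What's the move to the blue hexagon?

turn left 100°, forward 6.5 m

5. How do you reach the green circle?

turn left 72°, forward 7.8 m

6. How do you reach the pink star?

turn right 156°, forward 4.8 m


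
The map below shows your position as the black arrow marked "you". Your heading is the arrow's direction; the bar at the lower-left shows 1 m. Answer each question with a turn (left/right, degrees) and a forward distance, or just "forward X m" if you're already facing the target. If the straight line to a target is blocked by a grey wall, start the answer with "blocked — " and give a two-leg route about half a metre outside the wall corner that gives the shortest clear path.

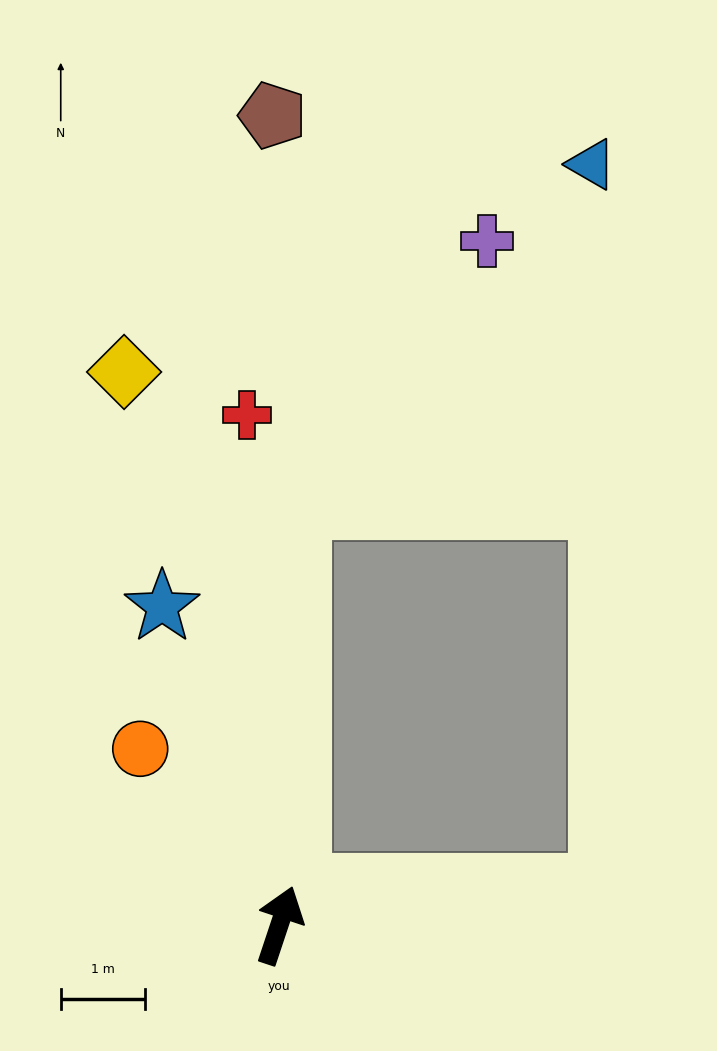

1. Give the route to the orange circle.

turn left 57°, forward 2.7 m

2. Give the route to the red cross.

turn left 22°, forward 6.0 m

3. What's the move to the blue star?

turn left 39°, forward 4.0 m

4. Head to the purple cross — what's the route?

blocked — turn left 16°, forward 5.0 m, then turn right 34°, forward 3.8 m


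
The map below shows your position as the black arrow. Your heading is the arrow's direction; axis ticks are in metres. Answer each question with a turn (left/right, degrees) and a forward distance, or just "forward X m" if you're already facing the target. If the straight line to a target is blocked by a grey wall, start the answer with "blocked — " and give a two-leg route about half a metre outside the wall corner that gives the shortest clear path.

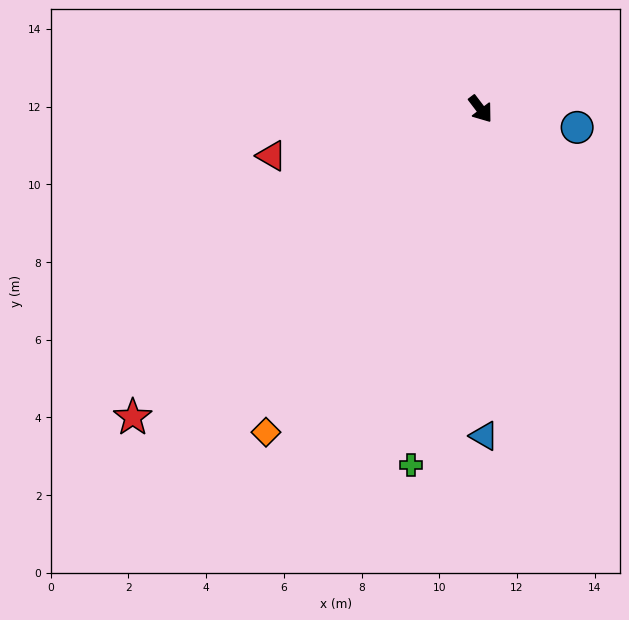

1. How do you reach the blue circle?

turn left 42°, forward 2.5 m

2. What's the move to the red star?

turn right 86°, forward 12.0 m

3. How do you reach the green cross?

turn right 48°, forward 9.3 m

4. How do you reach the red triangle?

turn right 115°, forward 5.5 m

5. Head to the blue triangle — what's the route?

turn right 37°, forward 8.4 m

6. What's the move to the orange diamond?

turn right 71°, forward 10.0 m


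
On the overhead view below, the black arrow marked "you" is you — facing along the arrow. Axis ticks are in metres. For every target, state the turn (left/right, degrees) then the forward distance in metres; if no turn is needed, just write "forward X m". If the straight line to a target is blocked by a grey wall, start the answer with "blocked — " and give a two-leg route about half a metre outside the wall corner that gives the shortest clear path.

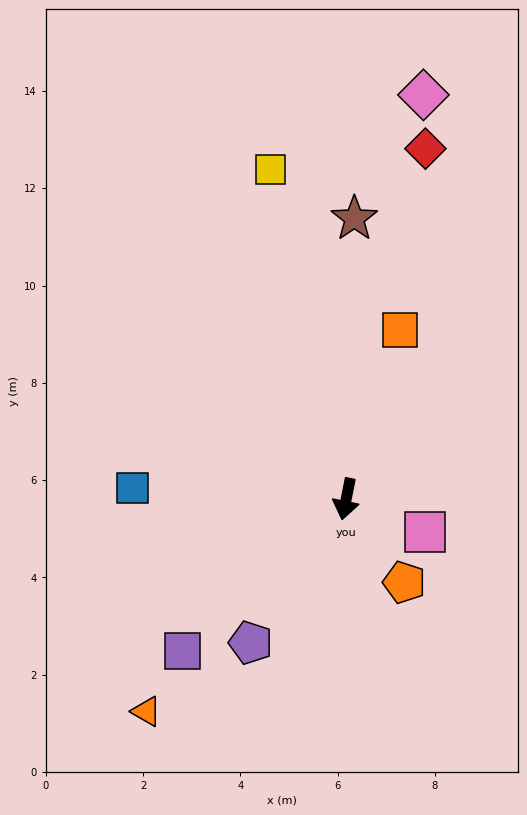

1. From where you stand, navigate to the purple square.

turn right 36°, forward 4.6 m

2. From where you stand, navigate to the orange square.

turn left 174°, forward 3.6 m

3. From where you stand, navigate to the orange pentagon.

turn left 46°, forward 2.1 m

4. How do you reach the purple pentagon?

turn right 22°, forward 3.5 m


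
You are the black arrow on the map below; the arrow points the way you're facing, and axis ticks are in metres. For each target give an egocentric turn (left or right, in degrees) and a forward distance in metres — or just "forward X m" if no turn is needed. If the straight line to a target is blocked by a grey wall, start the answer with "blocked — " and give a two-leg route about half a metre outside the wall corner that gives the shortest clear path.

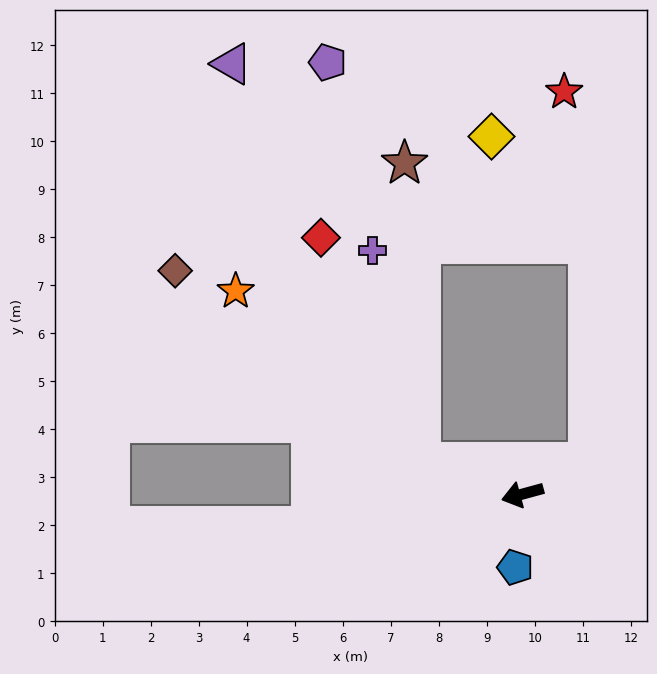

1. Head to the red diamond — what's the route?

blocked — turn right 33°, forward 2.2 m, then turn right 48°, forward 5.1 m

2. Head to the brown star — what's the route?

blocked — turn right 33°, forward 2.2 m, then turn right 69°, forward 6.2 m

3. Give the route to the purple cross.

blocked — turn right 33°, forward 2.2 m, then turn right 60°, forward 4.5 m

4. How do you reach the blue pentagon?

turn left 69°, forward 1.5 m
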